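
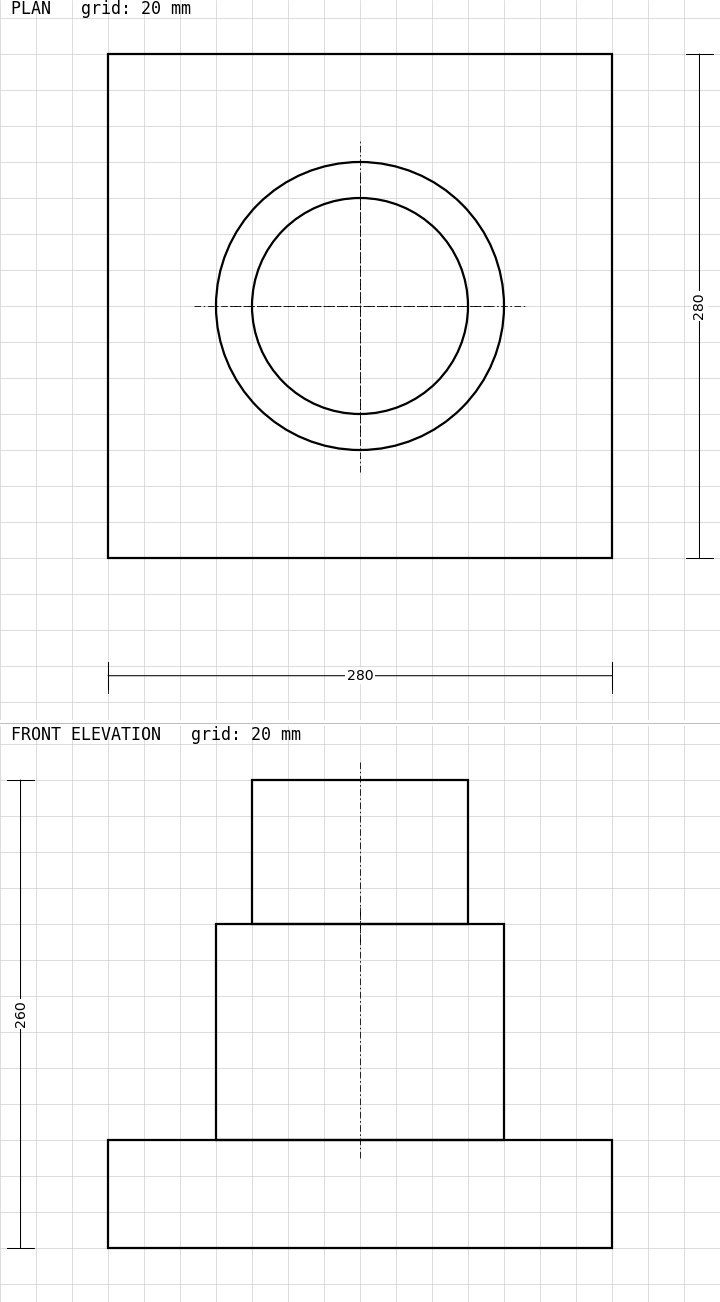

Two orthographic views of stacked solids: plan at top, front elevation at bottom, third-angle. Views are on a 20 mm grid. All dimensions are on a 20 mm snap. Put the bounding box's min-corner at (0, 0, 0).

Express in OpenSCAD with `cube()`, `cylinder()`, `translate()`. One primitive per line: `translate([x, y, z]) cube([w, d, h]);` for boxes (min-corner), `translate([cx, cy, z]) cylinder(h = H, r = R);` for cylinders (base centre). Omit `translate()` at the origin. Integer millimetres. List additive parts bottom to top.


cube([280, 280, 60]);
translate([140, 140, 60]) cylinder(h = 120, r = 80);
translate([140, 140, 180]) cylinder(h = 80, r = 60);


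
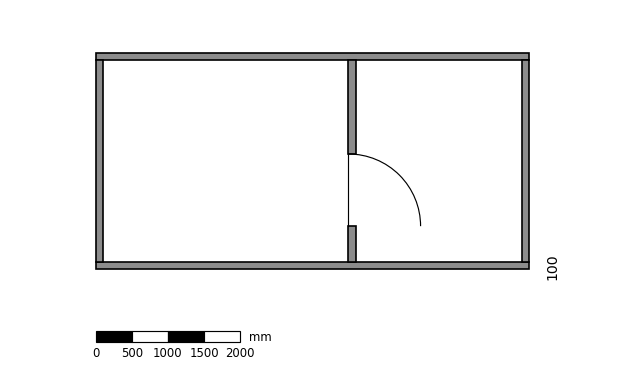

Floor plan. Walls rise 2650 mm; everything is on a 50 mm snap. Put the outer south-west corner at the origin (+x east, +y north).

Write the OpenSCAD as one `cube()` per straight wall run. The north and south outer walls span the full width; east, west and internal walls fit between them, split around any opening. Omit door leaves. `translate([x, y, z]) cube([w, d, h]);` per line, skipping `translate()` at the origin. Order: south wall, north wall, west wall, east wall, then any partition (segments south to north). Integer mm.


cube([6000, 100, 2650]);
translate([0, 2900, 0]) cube([6000, 100, 2650]);
translate([0, 100, 0]) cube([100, 2800, 2650]);
translate([5900, 100, 0]) cube([100, 2800, 2650]);
translate([3500, 100, 0]) cube([100, 500, 2650]);
translate([3500, 1600, 0]) cube([100, 1300, 2650]);


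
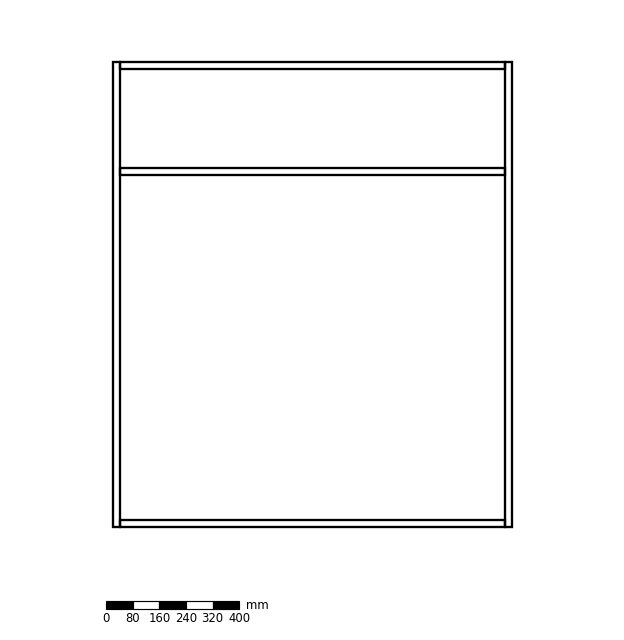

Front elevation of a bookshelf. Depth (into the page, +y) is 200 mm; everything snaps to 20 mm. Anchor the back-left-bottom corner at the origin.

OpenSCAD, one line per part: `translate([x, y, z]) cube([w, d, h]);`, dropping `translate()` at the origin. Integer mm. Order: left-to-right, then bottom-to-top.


cube([20, 200, 1400]);
translate([20, 0, 0]) cube([1160, 200, 20]);
translate([20, 0, 1060]) cube([1160, 200, 20]);
translate([20, 0, 1380]) cube([1160, 200, 20]);
translate([1180, 0, 0]) cube([20, 200, 1400]);


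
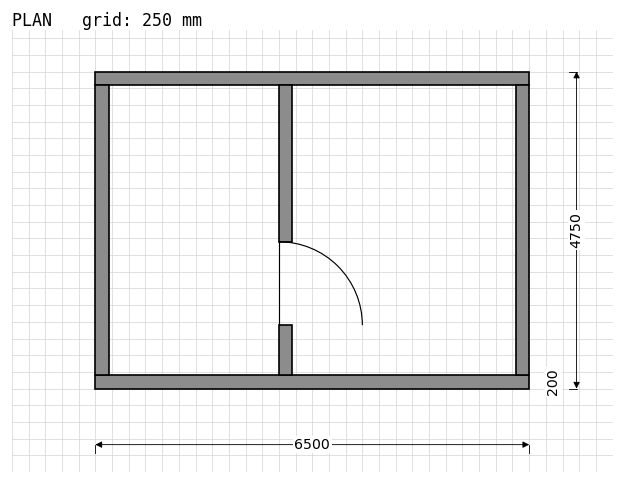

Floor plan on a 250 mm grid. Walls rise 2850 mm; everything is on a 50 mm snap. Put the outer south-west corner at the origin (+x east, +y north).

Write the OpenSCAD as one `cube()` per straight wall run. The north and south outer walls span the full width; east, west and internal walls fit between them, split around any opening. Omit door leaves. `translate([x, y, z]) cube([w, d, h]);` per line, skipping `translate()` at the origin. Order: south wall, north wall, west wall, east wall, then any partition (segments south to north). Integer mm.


cube([6500, 200, 2850]);
translate([0, 4550, 0]) cube([6500, 200, 2850]);
translate([0, 200, 0]) cube([200, 4350, 2850]);
translate([6300, 200, 0]) cube([200, 4350, 2850]);
translate([2750, 200, 0]) cube([200, 750, 2850]);
translate([2750, 2200, 0]) cube([200, 2350, 2850]);


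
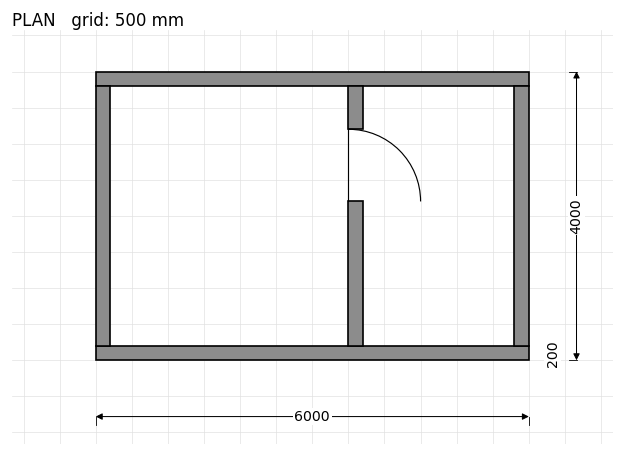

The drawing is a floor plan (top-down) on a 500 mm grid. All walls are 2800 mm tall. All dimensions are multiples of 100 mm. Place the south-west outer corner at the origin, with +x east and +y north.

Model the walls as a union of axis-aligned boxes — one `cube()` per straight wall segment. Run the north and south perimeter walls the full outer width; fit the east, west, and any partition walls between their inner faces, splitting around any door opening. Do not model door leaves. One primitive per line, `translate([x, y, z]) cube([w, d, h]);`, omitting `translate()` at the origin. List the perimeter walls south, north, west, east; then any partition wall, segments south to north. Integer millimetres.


cube([6000, 200, 2800]);
translate([0, 3800, 0]) cube([6000, 200, 2800]);
translate([0, 200, 0]) cube([200, 3600, 2800]);
translate([5800, 200, 0]) cube([200, 3600, 2800]);
translate([3500, 200, 0]) cube([200, 2000, 2800]);
translate([3500, 3200, 0]) cube([200, 600, 2800]);


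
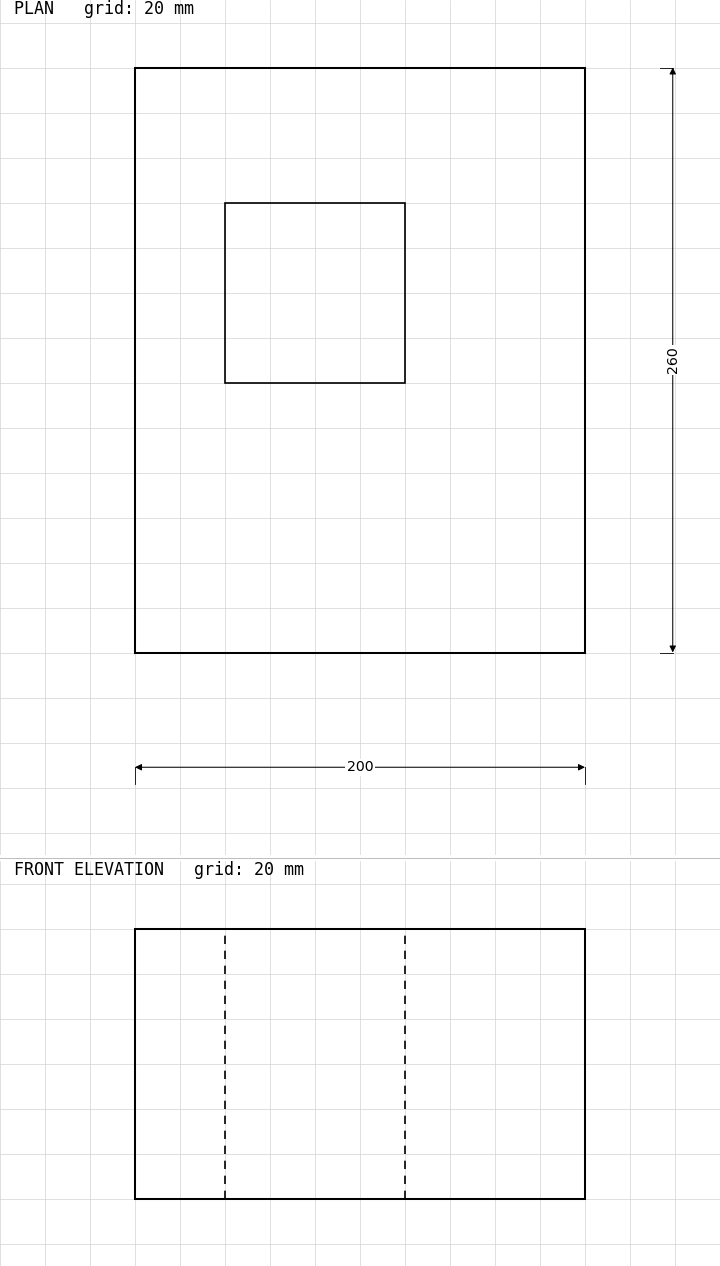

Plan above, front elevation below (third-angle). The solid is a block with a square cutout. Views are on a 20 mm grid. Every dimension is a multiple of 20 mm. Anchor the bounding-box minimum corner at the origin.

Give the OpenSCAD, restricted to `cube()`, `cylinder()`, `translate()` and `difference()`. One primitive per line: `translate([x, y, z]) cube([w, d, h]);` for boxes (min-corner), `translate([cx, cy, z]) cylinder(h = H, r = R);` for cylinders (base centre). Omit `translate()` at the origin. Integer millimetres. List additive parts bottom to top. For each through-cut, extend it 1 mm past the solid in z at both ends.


difference() {
  cube([200, 260, 120]);
  translate([40, 120, -1]) cube([80, 80, 122]);
}


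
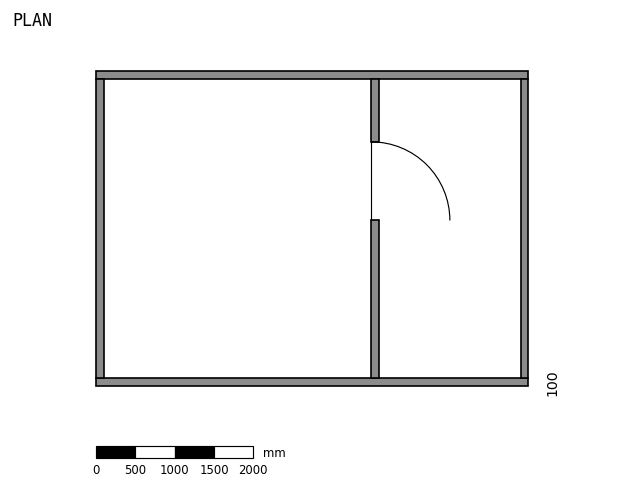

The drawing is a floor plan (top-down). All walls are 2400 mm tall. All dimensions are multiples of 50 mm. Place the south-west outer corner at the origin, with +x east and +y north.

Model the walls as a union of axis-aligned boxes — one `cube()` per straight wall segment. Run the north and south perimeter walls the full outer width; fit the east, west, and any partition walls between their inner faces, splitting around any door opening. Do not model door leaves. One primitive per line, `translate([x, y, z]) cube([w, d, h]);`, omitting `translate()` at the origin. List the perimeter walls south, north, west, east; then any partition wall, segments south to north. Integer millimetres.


cube([5500, 100, 2400]);
translate([0, 3900, 0]) cube([5500, 100, 2400]);
translate([0, 100, 0]) cube([100, 3800, 2400]);
translate([5400, 100, 0]) cube([100, 3800, 2400]);
translate([3500, 100, 0]) cube([100, 2000, 2400]);
translate([3500, 3100, 0]) cube([100, 800, 2400]);


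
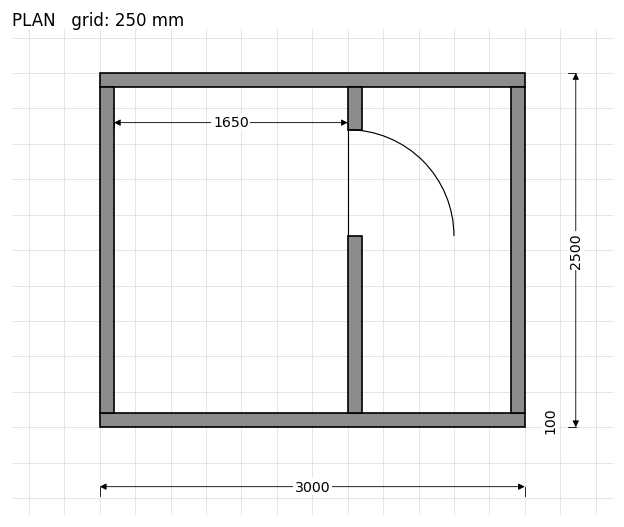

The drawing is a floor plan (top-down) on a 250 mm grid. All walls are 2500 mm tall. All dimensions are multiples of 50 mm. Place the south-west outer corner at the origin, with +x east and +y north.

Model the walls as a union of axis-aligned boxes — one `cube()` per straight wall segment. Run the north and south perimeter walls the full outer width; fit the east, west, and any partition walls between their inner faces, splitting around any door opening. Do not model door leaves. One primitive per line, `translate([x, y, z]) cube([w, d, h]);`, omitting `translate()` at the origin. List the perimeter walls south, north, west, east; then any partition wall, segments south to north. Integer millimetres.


cube([3000, 100, 2500]);
translate([0, 2400, 0]) cube([3000, 100, 2500]);
translate([0, 100, 0]) cube([100, 2300, 2500]);
translate([2900, 100, 0]) cube([100, 2300, 2500]);
translate([1750, 100, 0]) cube([100, 1250, 2500]);
translate([1750, 2100, 0]) cube([100, 300, 2500]);


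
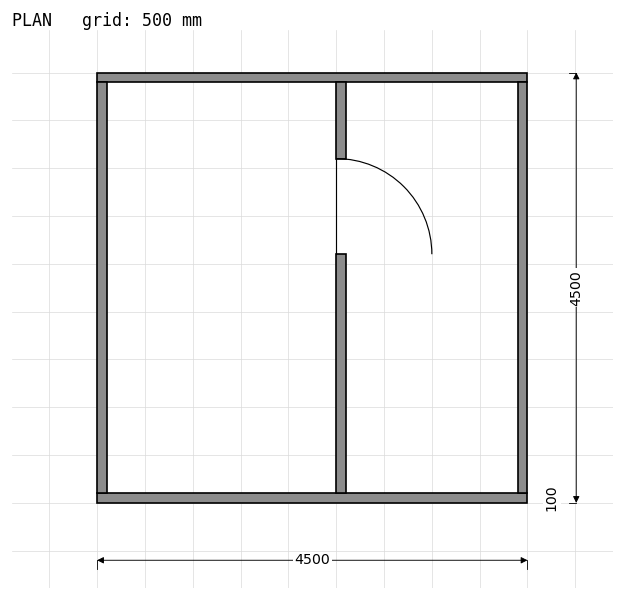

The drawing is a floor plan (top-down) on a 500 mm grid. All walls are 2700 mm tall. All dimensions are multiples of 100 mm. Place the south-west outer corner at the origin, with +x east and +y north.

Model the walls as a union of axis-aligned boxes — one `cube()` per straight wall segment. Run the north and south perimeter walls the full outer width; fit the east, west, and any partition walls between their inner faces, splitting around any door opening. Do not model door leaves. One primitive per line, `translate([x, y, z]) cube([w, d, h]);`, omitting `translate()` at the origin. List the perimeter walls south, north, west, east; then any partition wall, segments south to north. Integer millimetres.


cube([4500, 100, 2700]);
translate([0, 4400, 0]) cube([4500, 100, 2700]);
translate([0, 100, 0]) cube([100, 4300, 2700]);
translate([4400, 100, 0]) cube([100, 4300, 2700]);
translate([2500, 100, 0]) cube([100, 2500, 2700]);
translate([2500, 3600, 0]) cube([100, 800, 2700]);


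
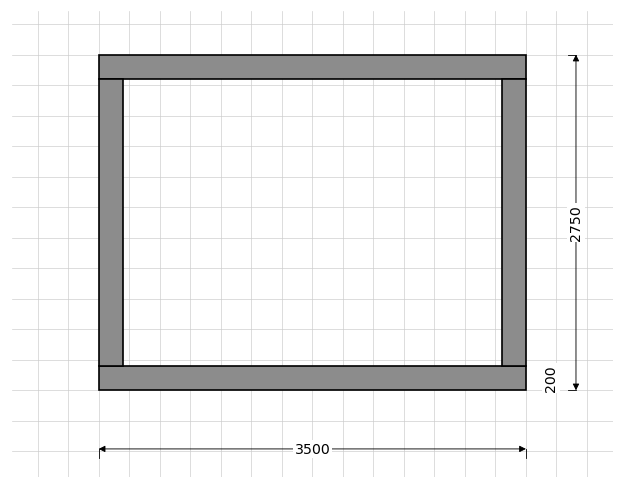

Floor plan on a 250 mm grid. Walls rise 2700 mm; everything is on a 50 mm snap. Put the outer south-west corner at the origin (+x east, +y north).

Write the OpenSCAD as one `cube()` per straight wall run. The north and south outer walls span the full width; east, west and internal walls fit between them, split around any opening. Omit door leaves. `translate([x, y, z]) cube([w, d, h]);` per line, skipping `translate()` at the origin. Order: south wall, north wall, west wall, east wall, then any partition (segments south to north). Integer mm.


cube([3500, 200, 2700]);
translate([0, 2550, 0]) cube([3500, 200, 2700]);
translate([0, 200, 0]) cube([200, 2350, 2700]);
translate([3300, 200, 0]) cube([200, 2350, 2700]);


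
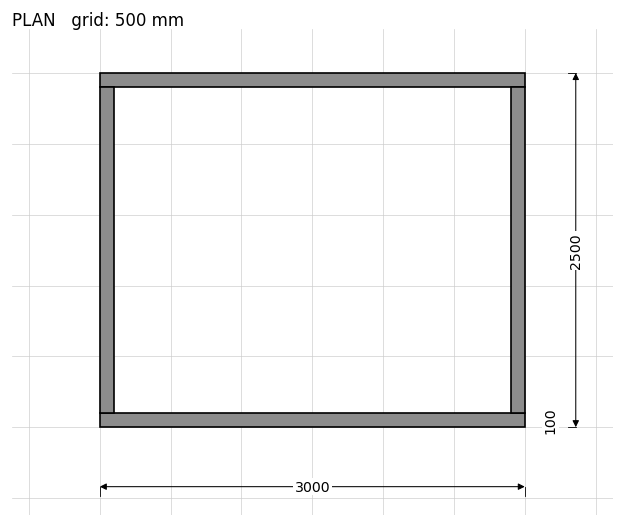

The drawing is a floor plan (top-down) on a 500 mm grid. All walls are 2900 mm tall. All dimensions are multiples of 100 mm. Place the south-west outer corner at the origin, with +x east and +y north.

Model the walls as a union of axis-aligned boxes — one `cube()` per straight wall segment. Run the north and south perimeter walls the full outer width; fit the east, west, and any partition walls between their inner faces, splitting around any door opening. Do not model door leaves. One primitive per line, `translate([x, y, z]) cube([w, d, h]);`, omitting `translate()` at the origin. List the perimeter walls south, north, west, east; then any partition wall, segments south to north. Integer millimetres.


cube([3000, 100, 2900]);
translate([0, 2400, 0]) cube([3000, 100, 2900]);
translate([0, 100, 0]) cube([100, 2300, 2900]);
translate([2900, 100, 0]) cube([100, 2300, 2900]);


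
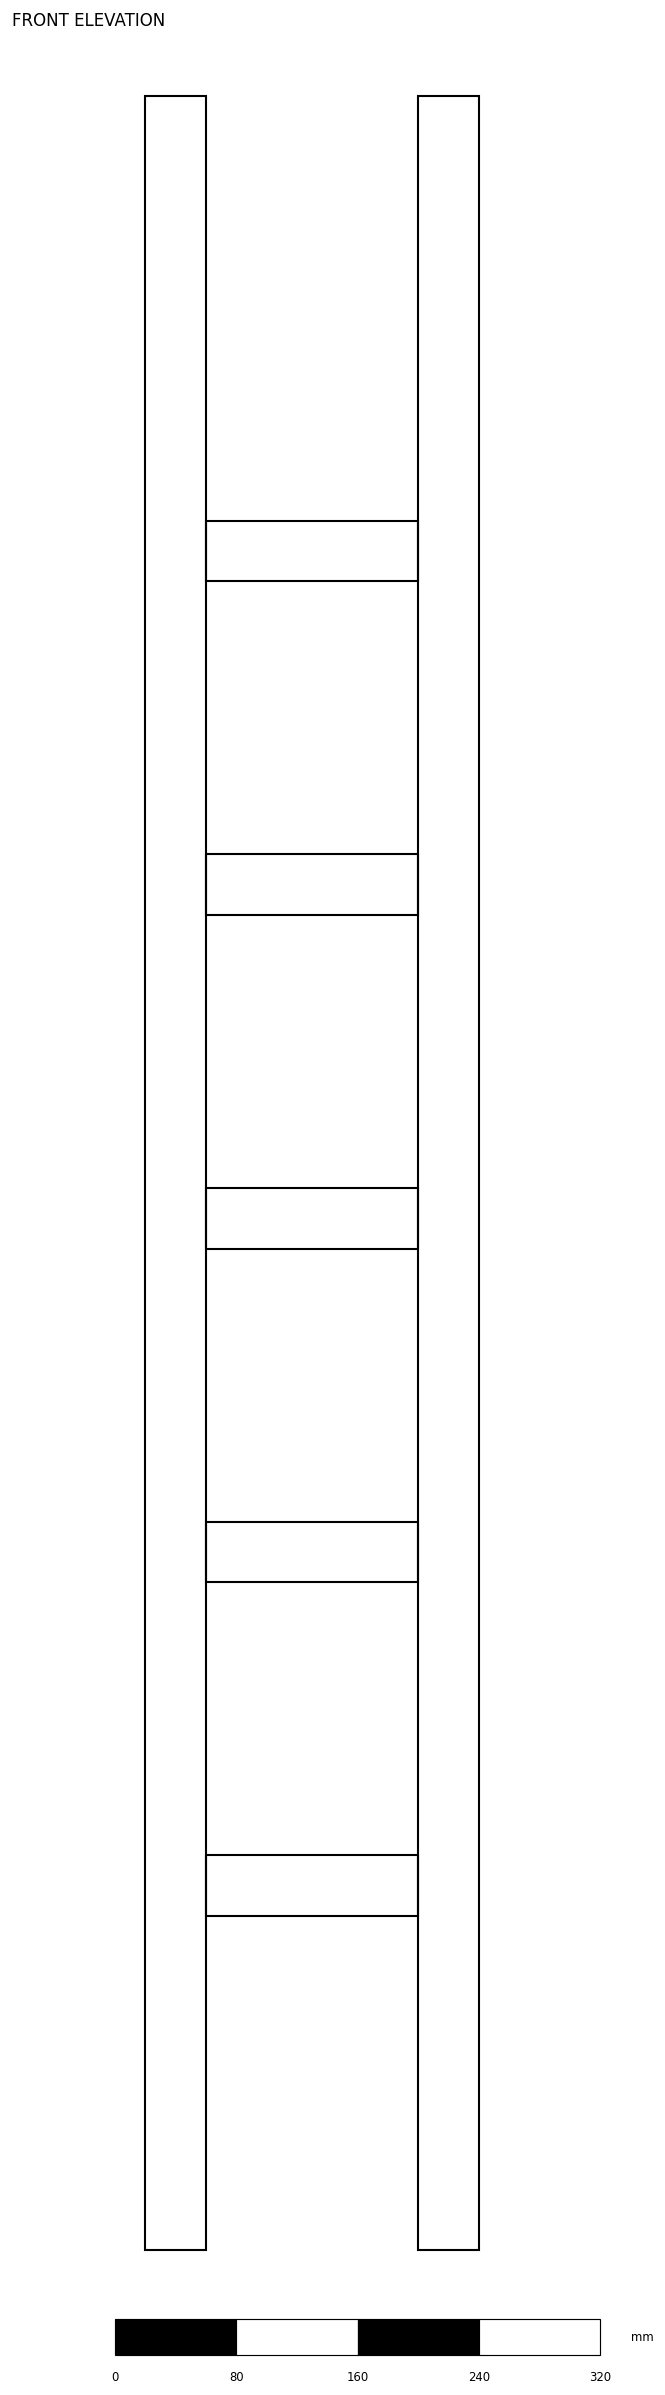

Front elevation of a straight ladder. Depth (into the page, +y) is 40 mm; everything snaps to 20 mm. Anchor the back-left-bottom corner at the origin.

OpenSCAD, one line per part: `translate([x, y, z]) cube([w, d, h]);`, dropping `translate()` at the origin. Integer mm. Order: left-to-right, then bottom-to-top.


cube([40, 40, 1420]);
translate([40, 0, 220]) cube([140, 40, 40]);
translate([40, 0, 440]) cube([140, 40, 40]);
translate([40, 0, 660]) cube([140, 40, 40]);
translate([40, 0, 880]) cube([140, 40, 40]);
translate([40, 0, 1100]) cube([140, 40, 40]);
translate([180, 0, 0]) cube([40, 40, 1420]);


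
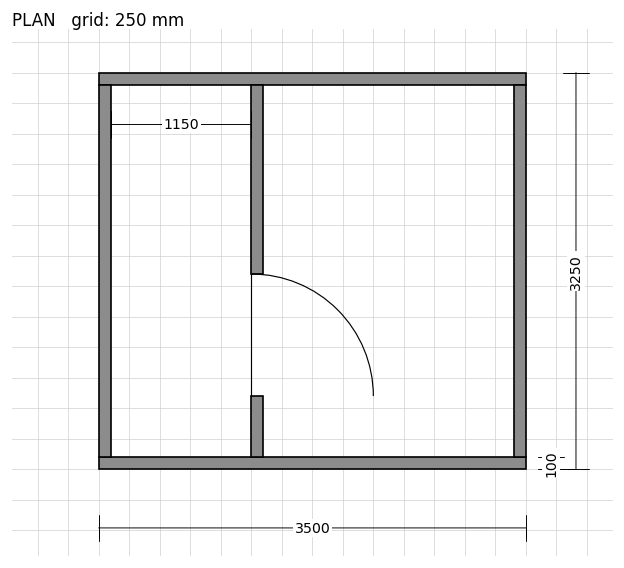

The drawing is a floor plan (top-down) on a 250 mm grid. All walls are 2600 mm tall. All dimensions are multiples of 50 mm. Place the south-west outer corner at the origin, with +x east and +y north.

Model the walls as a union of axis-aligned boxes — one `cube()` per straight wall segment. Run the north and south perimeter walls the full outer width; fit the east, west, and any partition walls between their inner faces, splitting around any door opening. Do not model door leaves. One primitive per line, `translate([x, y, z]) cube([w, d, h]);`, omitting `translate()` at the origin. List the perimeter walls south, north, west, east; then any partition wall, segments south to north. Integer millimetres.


cube([3500, 100, 2600]);
translate([0, 3150, 0]) cube([3500, 100, 2600]);
translate([0, 100, 0]) cube([100, 3050, 2600]);
translate([3400, 100, 0]) cube([100, 3050, 2600]);
translate([1250, 100, 0]) cube([100, 500, 2600]);
translate([1250, 1600, 0]) cube([100, 1550, 2600]);


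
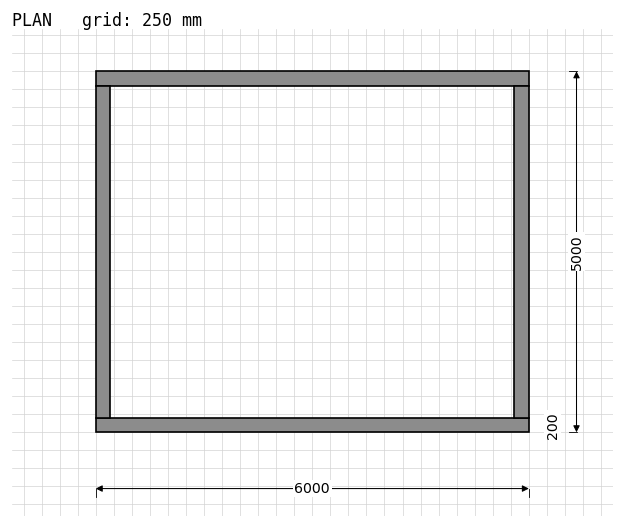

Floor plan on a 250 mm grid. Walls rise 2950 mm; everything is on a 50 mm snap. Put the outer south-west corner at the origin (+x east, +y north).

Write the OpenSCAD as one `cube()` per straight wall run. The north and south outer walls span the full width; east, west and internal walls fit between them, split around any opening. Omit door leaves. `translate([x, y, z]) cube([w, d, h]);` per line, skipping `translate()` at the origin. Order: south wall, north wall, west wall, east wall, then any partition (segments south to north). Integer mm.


cube([6000, 200, 2950]);
translate([0, 4800, 0]) cube([6000, 200, 2950]);
translate([0, 200, 0]) cube([200, 4600, 2950]);
translate([5800, 200, 0]) cube([200, 4600, 2950]);


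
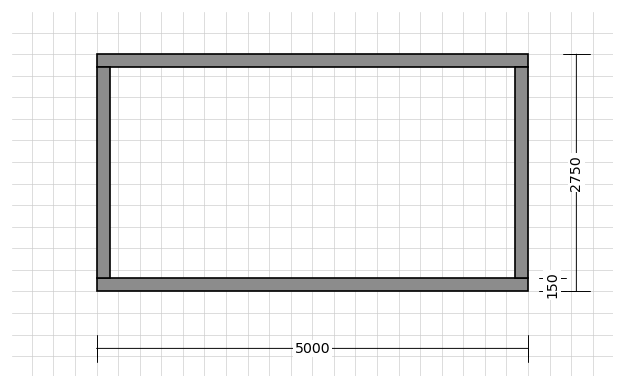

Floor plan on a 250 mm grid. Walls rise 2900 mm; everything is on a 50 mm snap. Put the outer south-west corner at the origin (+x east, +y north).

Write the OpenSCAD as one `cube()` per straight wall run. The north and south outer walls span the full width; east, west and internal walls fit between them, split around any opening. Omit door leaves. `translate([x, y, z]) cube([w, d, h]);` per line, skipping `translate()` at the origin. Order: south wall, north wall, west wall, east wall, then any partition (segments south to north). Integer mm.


cube([5000, 150, 2900]);
translate([0, 2600, 0]) cube([5000, 150, 2900]);
translate([0, 150, 0]) cube([150, 2450, 2900]);
translate([4850, 150, 0]) cube([150, 2450, 2900]);


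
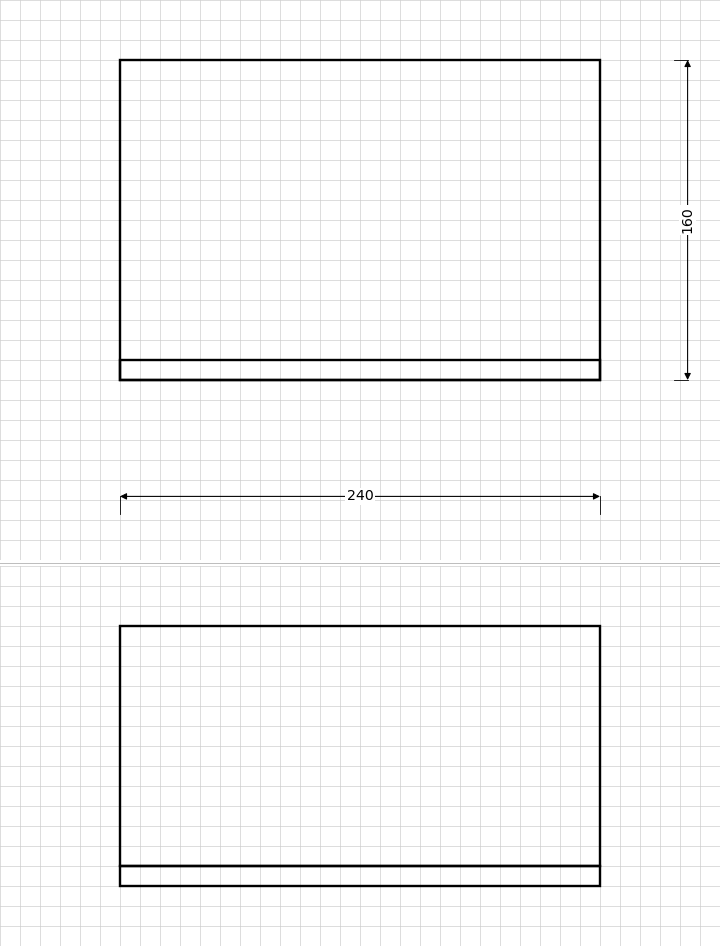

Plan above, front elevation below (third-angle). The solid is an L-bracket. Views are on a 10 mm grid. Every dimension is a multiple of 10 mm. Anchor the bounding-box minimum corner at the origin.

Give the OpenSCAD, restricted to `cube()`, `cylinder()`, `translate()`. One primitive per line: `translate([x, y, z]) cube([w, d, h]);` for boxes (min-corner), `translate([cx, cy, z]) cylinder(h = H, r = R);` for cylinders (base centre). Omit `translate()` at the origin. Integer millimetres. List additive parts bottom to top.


cube([240, 160, 10]);
translate([0, 0, 10]) cube([240, 10, 120]);


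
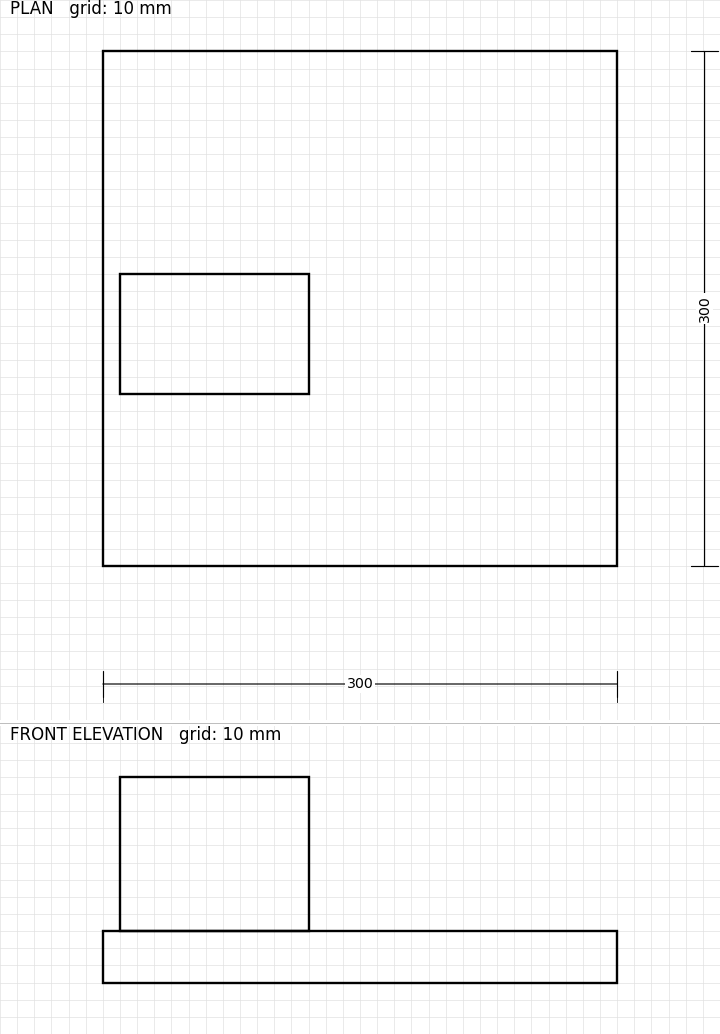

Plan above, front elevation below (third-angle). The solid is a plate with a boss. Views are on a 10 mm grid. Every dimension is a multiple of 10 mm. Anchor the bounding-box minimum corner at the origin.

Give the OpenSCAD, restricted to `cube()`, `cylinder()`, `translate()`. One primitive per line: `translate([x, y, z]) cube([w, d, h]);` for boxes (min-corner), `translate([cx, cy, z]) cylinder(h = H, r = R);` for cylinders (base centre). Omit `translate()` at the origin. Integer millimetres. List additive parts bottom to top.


cube([300, 300, 30]);
translate([10, 100, 30]) cube([110, 70, 90]);


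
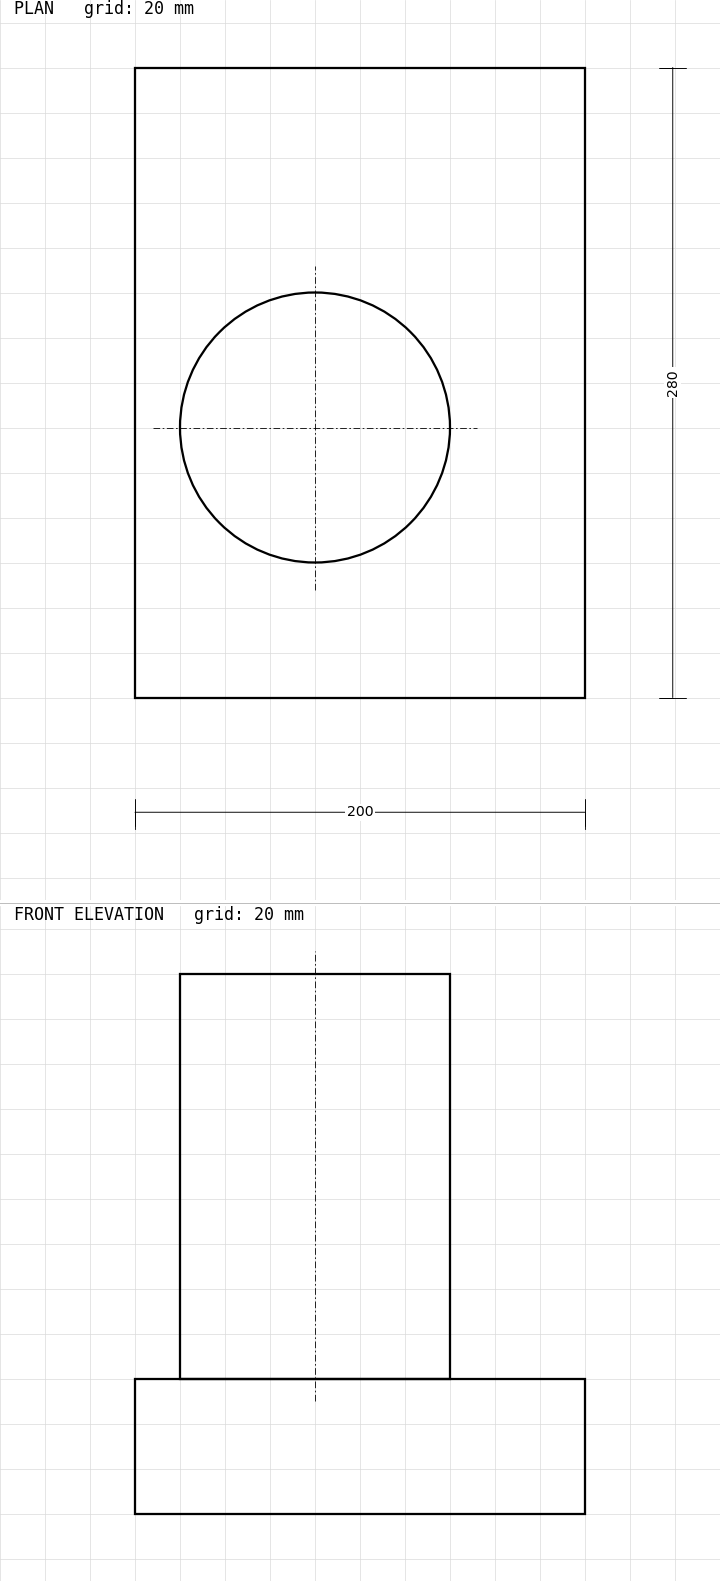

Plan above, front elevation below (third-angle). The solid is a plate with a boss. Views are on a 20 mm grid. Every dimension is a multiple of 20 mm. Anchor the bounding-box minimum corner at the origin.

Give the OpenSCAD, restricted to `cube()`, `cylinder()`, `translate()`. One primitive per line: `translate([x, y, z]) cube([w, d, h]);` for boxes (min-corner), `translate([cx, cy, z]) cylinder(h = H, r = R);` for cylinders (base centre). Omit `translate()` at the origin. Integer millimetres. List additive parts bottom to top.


cube([200, 280, 60]);
translate([80, 120, 60]) cylinder(h = 180, r = 60);


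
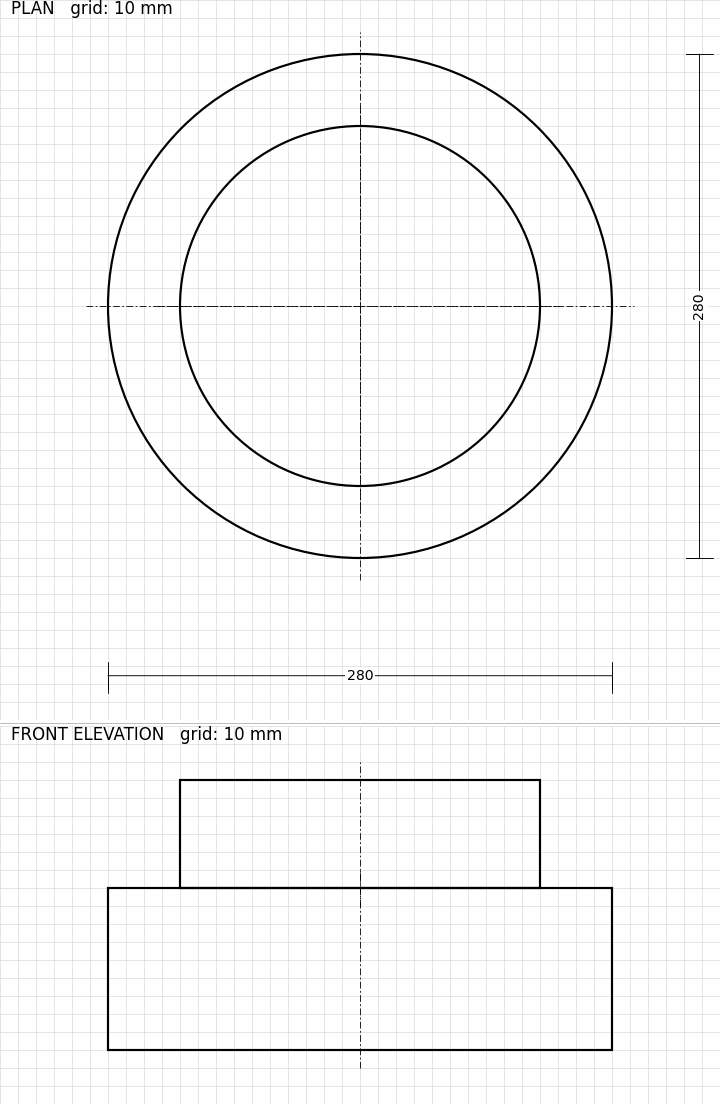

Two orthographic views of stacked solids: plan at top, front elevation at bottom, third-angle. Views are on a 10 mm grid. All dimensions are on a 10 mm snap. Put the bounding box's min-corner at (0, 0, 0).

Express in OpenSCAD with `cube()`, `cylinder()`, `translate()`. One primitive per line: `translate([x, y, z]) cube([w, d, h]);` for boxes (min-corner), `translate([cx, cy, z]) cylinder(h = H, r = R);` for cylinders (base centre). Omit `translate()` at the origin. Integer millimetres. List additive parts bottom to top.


translate([140, 140, 0]) cylinder(h = 90, r = 140);
translate([140, 140, 90]) cylinder(h = 60, r = 100);


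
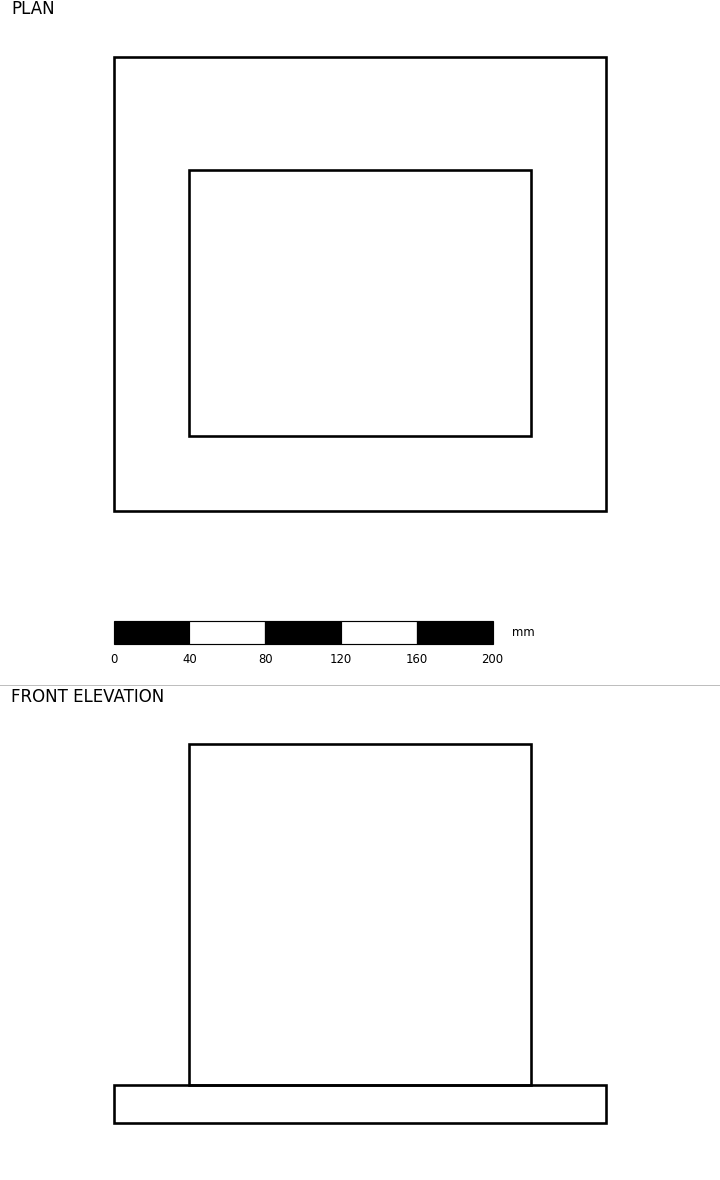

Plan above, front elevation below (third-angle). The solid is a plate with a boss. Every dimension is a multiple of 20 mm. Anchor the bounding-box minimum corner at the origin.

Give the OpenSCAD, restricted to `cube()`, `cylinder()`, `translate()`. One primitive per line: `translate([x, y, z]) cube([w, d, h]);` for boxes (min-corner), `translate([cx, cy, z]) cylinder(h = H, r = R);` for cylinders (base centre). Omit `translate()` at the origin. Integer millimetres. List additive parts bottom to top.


cube([260, 240, 20]);
translate([40, 40, 20]) cube([180, 140, 180]);


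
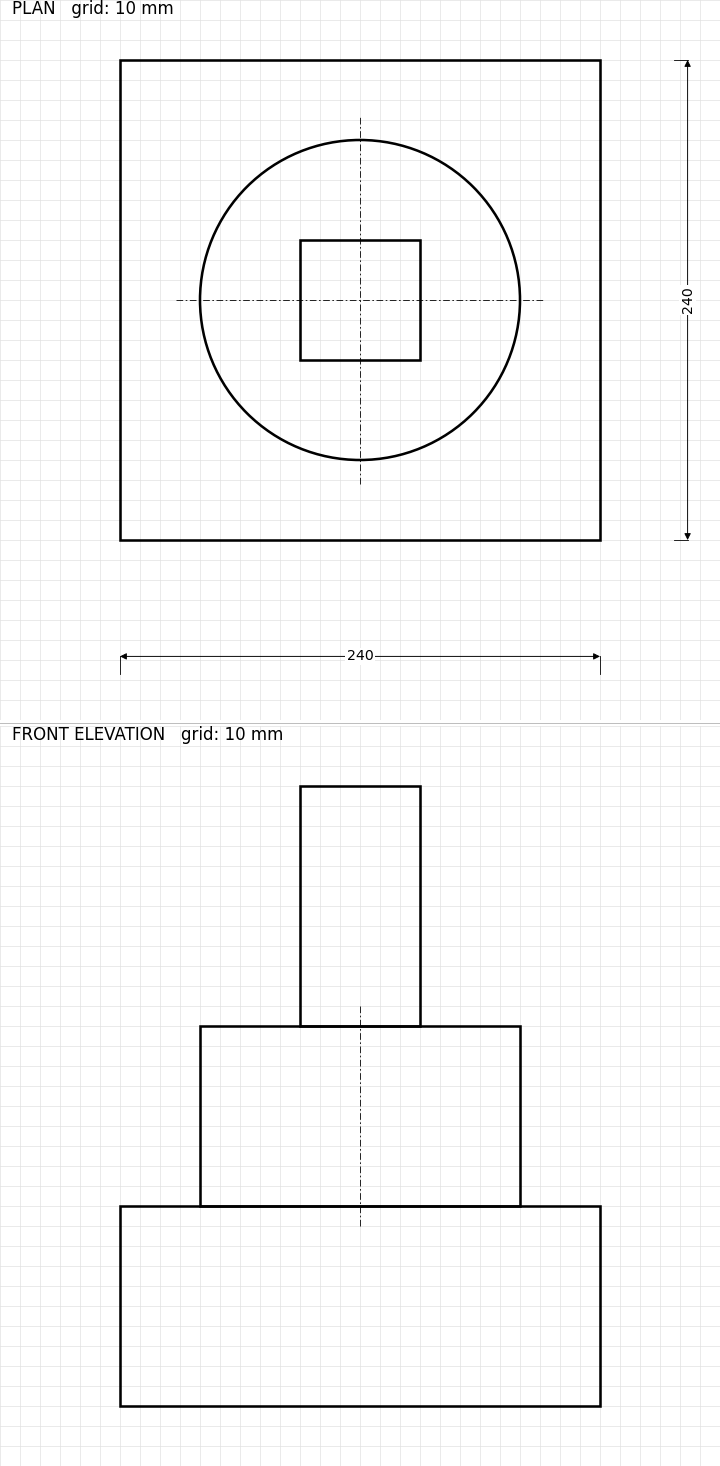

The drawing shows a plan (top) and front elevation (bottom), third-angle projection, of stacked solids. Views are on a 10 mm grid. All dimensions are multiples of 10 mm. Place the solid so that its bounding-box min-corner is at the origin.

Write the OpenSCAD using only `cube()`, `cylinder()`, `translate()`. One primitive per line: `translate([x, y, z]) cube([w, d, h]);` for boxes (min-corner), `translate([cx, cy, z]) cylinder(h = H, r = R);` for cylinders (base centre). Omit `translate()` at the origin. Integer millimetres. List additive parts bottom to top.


cube([240, 240, 100]);
translate([120, 120, 100]) cylinder(h = 90, r = 80);
translate([90, 90, 190]) cube([60, 60, 120]);


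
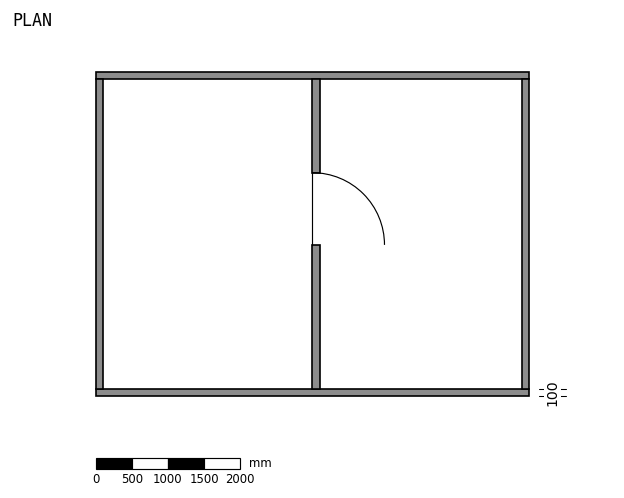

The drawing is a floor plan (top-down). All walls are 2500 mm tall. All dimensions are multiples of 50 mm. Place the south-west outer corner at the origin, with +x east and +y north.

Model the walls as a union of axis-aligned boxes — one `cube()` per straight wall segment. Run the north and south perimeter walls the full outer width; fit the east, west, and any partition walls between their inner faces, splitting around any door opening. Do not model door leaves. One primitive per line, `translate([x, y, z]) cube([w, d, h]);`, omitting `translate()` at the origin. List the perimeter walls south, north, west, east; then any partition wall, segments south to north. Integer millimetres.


cube([6000, 100, 2500]);
translate([0, 4400, 0]) cube([6000, 100, 2500]);
translate([0, 100, 0]) cube([100, 4300, 2500]);
translate([5900, 100, 0]) cube([100, 4300, 2500]);
translate([3000, 100, 0]) cube([100, 2000, 2500]);
translate([3000, 3100, 0]) cube([100, 1300, 2500]);


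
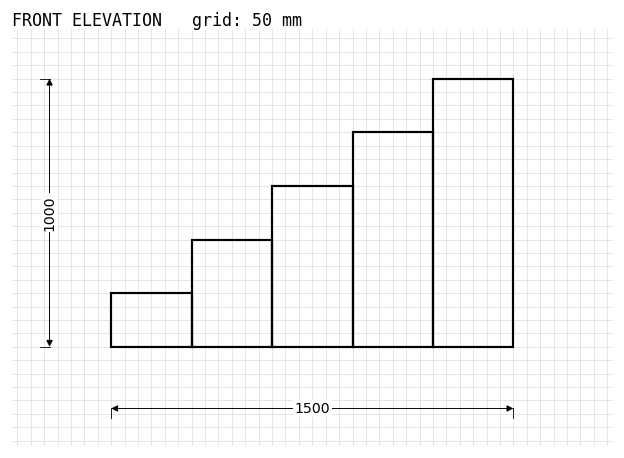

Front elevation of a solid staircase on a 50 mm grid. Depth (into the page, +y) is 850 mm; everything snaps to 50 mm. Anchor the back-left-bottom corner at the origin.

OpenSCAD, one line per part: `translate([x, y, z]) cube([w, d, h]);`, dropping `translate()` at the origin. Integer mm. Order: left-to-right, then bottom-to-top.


cube([300, 850, 200]);
translate([300, 0, 0]) cube([300, 850, 400]);
translate([600, 0, 0]) cube([300, 850, 600]);
translate([900, 0, 0]) cube([300, 850, 800]);
translate([1200, 0, 0]) cube([300, 850, 1000]);


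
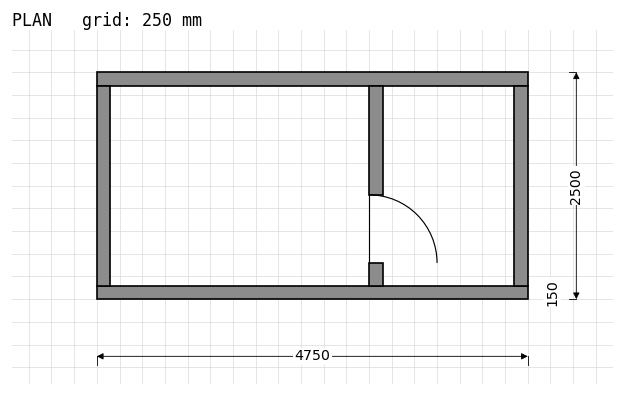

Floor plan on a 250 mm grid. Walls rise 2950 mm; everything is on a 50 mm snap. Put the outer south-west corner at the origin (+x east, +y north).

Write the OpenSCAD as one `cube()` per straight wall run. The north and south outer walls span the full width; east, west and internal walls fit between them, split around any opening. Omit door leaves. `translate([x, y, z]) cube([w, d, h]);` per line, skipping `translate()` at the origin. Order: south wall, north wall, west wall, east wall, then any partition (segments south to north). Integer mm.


cube([4750, 150, 2950]);
translate([0, 2350, 0]) cube([4750, 150, 2950]);
translate([0, 150, 0]) cube([150, 2200, 2950]);
translate([4600, 150, 0]) cube([150, 2200, 2950]);
translate([3000, 150, 0]) cube([150, 250, 2950]);
translate([3000, 1150, 0]) cube([150, 1200, 2950]);


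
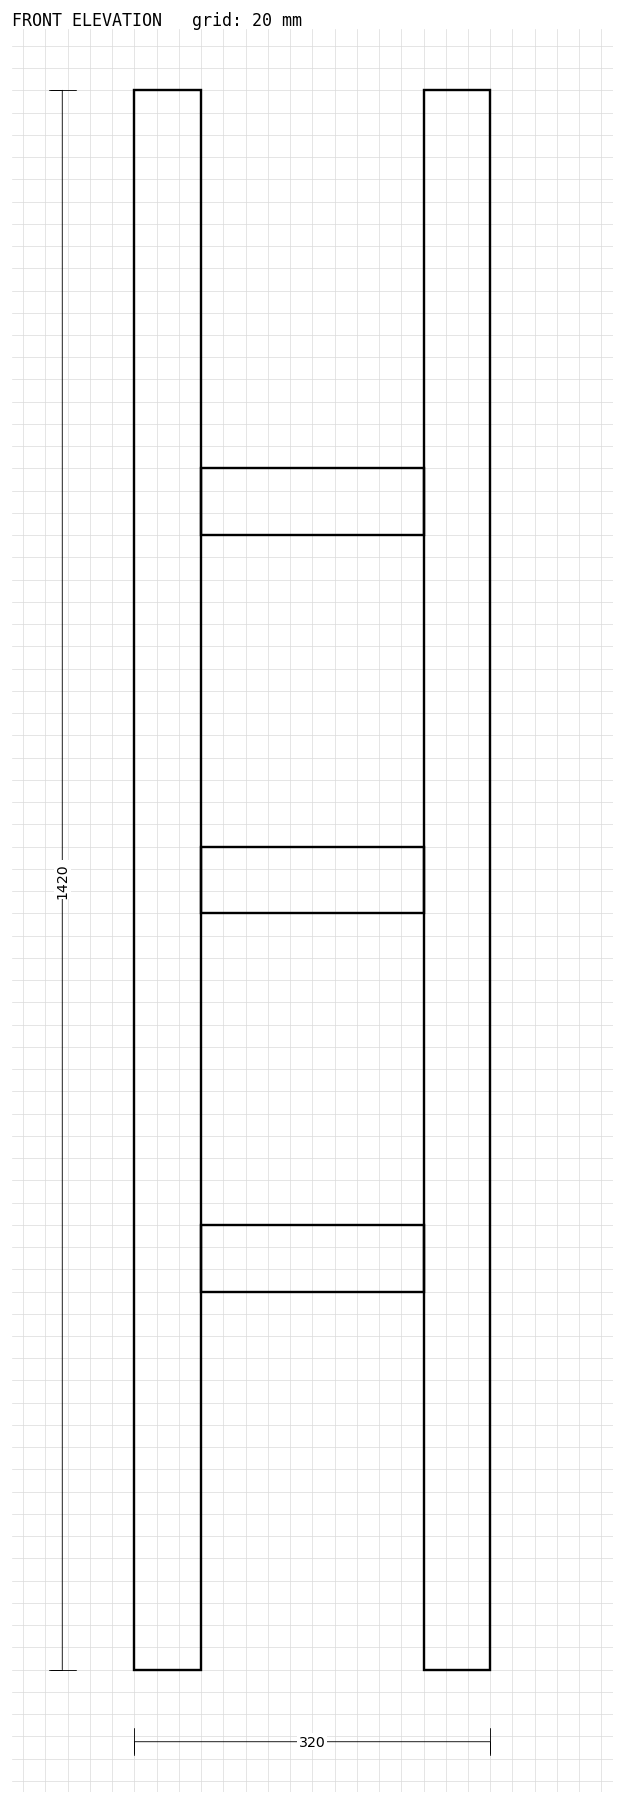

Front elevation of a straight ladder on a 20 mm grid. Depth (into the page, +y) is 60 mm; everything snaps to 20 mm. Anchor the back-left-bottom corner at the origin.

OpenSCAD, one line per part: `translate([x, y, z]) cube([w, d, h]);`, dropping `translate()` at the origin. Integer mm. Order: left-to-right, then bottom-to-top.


cube([60, 60, 1420]);
translate([60, 0, 340]) cube([200, 60, 60]);
translate([60, 0, 680]) cube([200, 60, 60]);
translate([60, 0, 1020]) cube([200, 60, 60]);
translate([260, 0, 0]) cube([60, 60, 1420]);


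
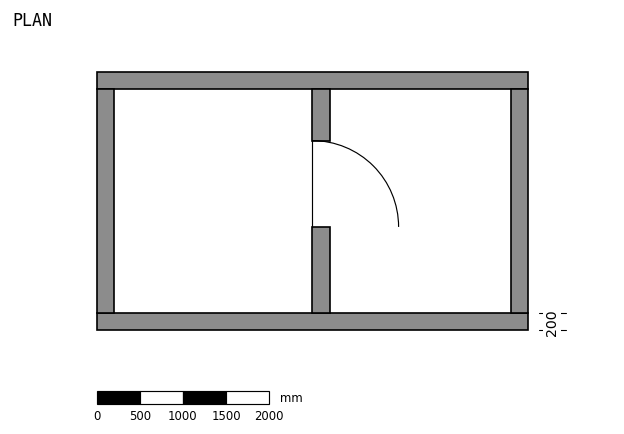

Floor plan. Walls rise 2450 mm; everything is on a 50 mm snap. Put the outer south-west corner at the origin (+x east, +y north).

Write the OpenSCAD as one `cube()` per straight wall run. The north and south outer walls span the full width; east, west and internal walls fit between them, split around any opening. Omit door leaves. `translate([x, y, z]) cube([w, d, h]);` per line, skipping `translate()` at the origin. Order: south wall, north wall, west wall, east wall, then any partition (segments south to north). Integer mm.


cube([5000, 200, 2450]);
translate([0, 2800, 0]) cube([5000, 200, 2450]);
translate([0, 200, 0]) cube([200, 2600, 2450]);
translate([4800, 200, 0]) cube([200, 2600, 2450]);
translate([2500, 200, 0]) cube([200, 1000, 2450]);
translate([2500, 2200, 0]) cube([200, 600, 2450]);


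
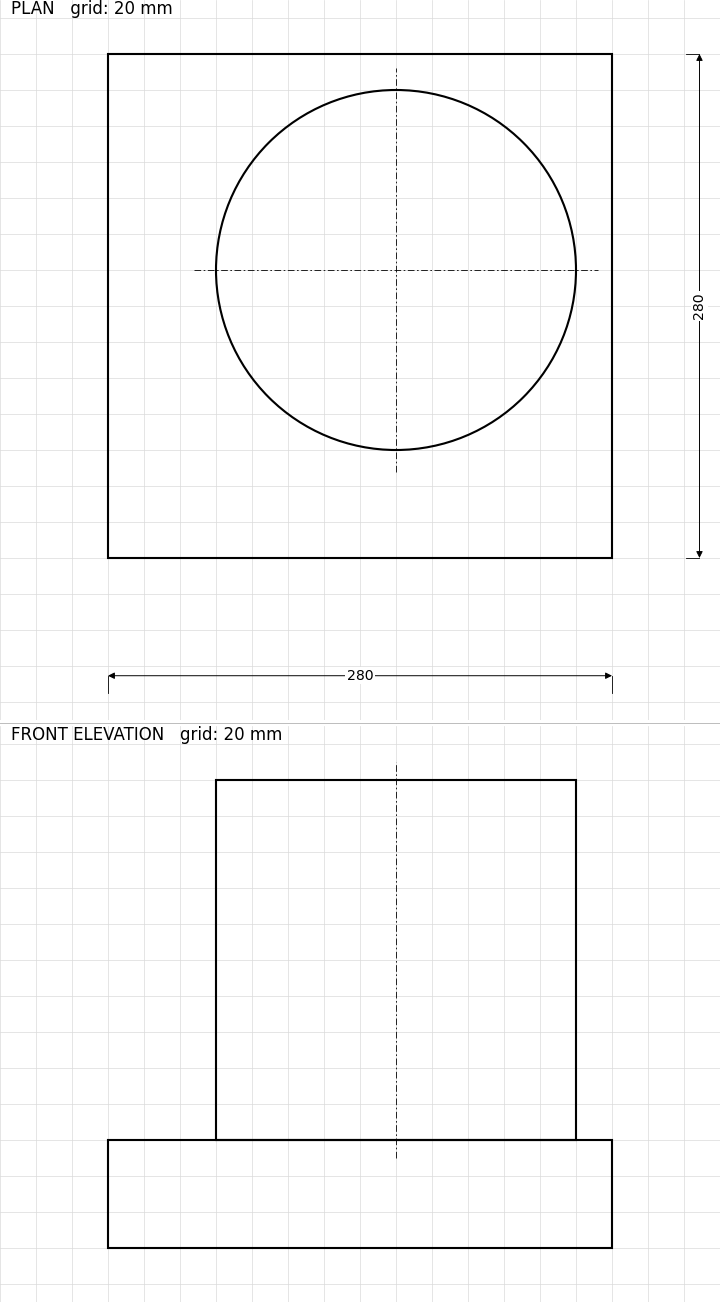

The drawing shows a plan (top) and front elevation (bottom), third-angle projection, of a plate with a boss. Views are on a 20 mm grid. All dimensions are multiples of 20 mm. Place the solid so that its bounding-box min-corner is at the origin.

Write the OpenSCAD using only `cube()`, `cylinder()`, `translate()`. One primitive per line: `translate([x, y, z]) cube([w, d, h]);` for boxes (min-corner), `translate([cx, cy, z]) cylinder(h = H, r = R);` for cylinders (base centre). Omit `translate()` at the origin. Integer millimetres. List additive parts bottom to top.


cube([280, 280, 60]);
translate([160, 160, 60]) cylinder(h = 200, r = 100);


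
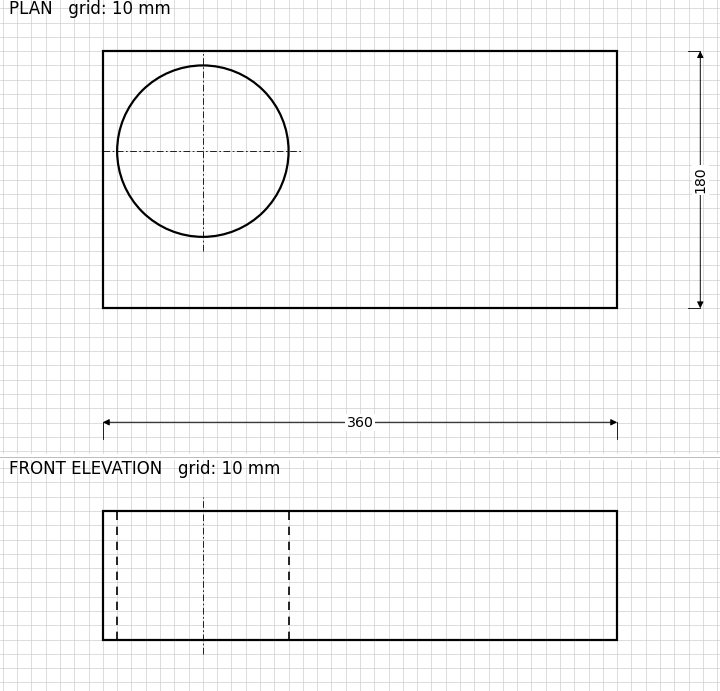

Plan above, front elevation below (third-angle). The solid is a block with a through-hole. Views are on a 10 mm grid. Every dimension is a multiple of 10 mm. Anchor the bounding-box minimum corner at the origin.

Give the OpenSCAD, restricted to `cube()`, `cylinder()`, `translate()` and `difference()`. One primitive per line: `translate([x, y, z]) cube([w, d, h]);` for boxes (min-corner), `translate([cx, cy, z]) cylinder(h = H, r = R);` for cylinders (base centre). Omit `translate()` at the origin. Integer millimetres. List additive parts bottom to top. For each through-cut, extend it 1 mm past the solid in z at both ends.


difference() {
  cube([360, 180, 90]);
  translate([70, 110, -1]) cylinder(h = 92, r = 60);
}


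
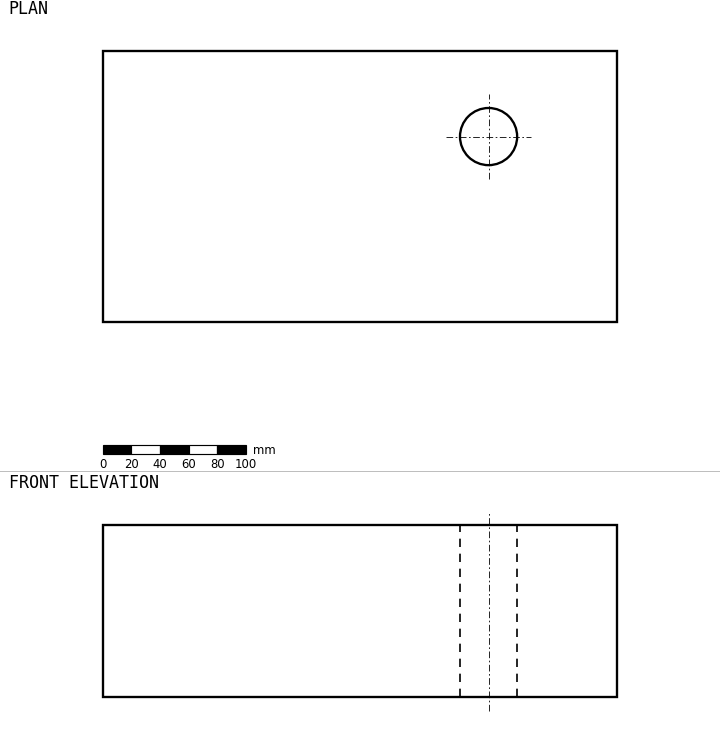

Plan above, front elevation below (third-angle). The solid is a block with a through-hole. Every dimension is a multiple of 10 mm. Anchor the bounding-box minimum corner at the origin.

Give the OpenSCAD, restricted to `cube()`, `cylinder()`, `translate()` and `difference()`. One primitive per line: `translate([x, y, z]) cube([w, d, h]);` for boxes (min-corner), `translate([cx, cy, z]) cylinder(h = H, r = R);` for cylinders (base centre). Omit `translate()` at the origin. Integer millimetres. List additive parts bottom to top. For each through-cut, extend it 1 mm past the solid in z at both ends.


difference() {
  cube([360, 190, 120]);
  translate([270, 130, -1]) cylinder(h = 122, r = 20);
}


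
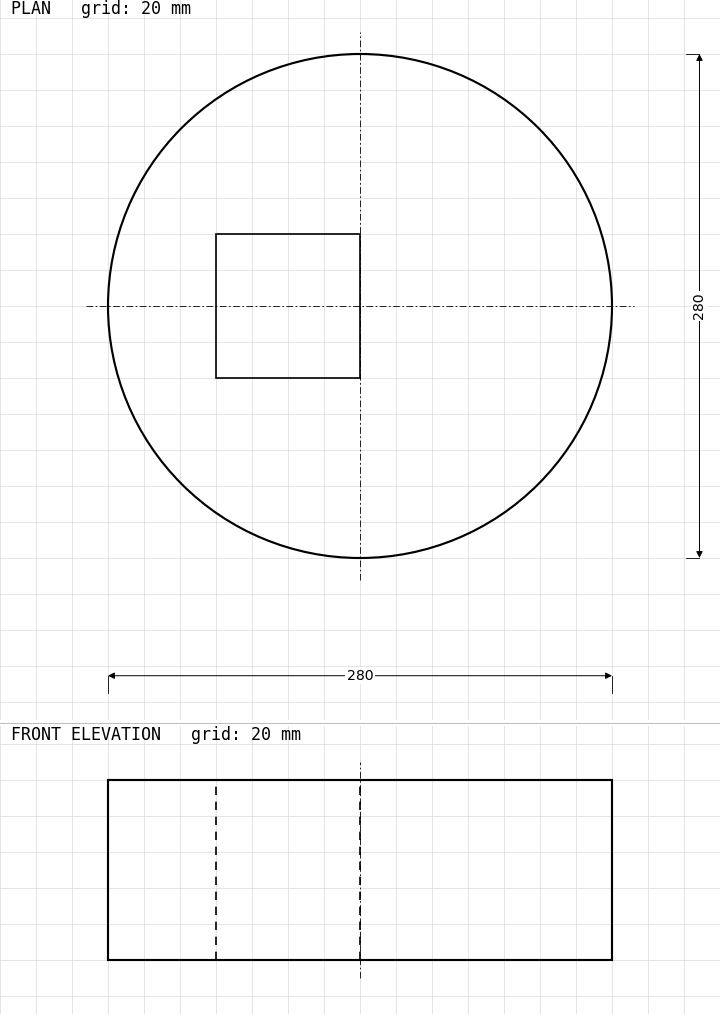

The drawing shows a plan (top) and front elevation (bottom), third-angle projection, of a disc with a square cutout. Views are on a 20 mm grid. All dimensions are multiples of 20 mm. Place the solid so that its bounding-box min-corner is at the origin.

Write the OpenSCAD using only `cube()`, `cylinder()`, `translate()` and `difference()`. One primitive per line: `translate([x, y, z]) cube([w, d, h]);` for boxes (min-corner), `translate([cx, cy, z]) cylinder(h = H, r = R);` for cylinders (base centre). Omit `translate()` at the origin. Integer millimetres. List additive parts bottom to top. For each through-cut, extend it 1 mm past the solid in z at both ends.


difference() {
  translate([140, 140, 0]) cylinder(h = 100, r = 140);
  translate([60, 100, -1]) cube([80, 80, 102]);
}


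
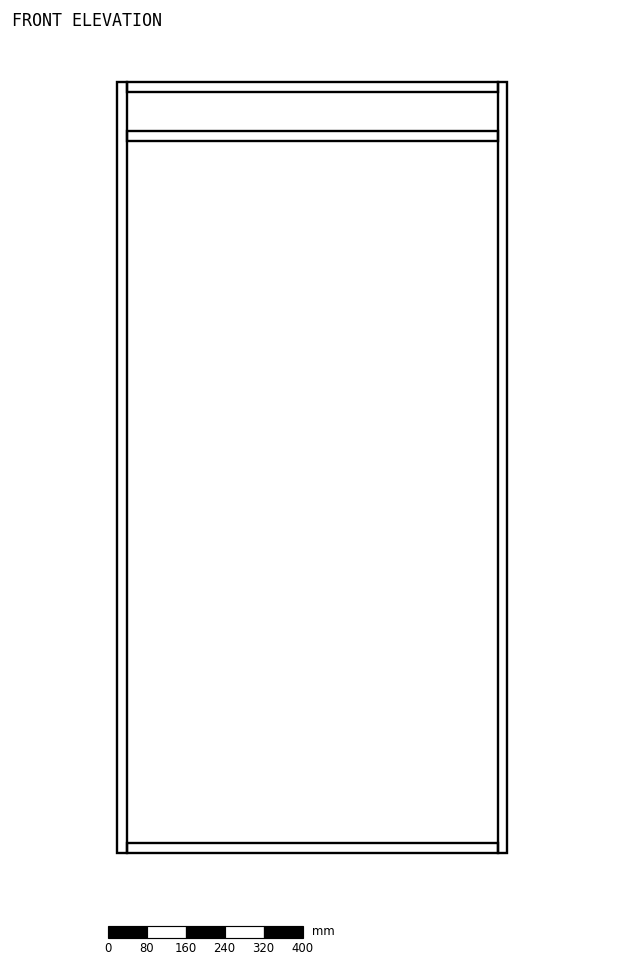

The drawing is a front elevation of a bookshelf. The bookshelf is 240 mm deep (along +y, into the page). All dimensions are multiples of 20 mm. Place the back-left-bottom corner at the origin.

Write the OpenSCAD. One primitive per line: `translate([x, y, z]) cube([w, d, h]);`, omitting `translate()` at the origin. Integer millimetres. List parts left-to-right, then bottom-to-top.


cube([20, 240, 1580]);
translate([20, 0, 0]) cube([760, 240, 20]);
translate([20, 0, 1460]) cube([760, 240, 20]);
translate([20, 0, 1560]) cube([760, 240, 20]);
translate([780, 0, 0]) cube([20, 240, 1580]);


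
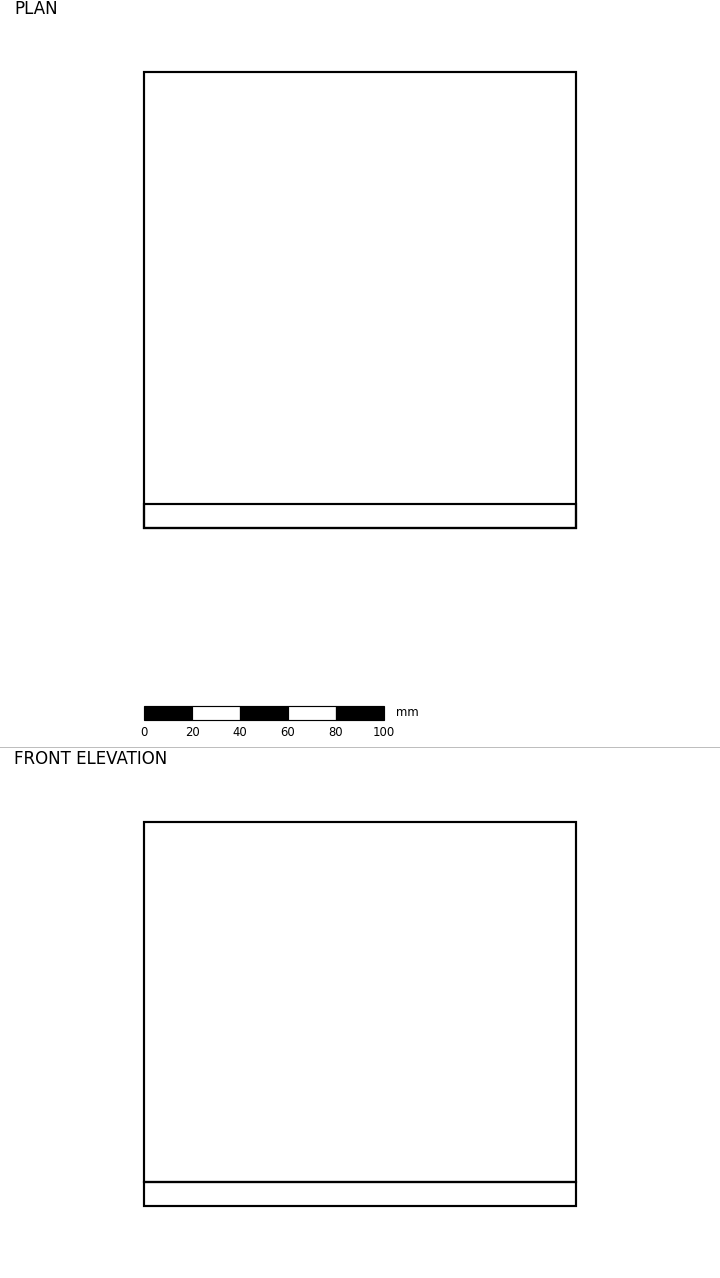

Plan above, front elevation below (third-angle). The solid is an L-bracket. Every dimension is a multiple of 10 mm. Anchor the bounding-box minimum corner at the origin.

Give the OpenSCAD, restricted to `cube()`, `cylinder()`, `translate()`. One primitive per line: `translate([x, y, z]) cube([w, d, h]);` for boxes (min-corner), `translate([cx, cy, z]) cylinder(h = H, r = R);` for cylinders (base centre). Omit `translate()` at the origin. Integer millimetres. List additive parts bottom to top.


cube([180, 190, 10]);
translate([0, 0, 10]) cube([180, 10, 150]);


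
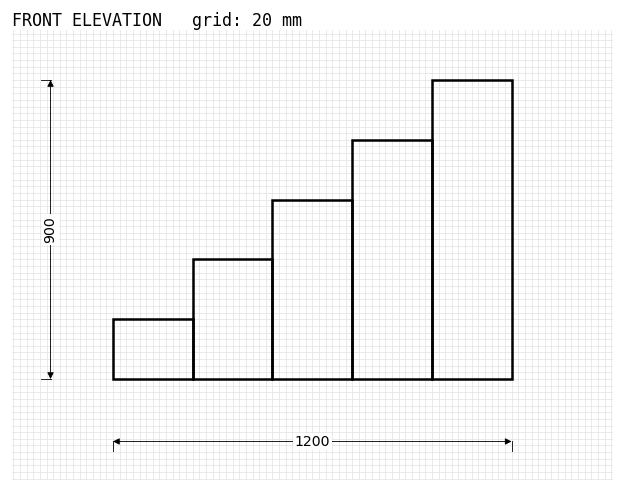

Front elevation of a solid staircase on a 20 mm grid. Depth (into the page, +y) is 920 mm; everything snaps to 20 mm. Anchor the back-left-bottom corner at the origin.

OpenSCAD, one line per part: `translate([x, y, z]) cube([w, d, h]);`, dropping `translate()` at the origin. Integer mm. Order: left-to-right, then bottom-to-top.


cube([240, 920, 180]);
translate([240, 0, 0]) cube([240, 920, 360]);
translate([480, 0, 0]) cube([240, 920, 540]);
translate([720, 0, 0]) cube([240, 920, 720]);
translate([960, 0, 0]) cube([240, 920, 900]);


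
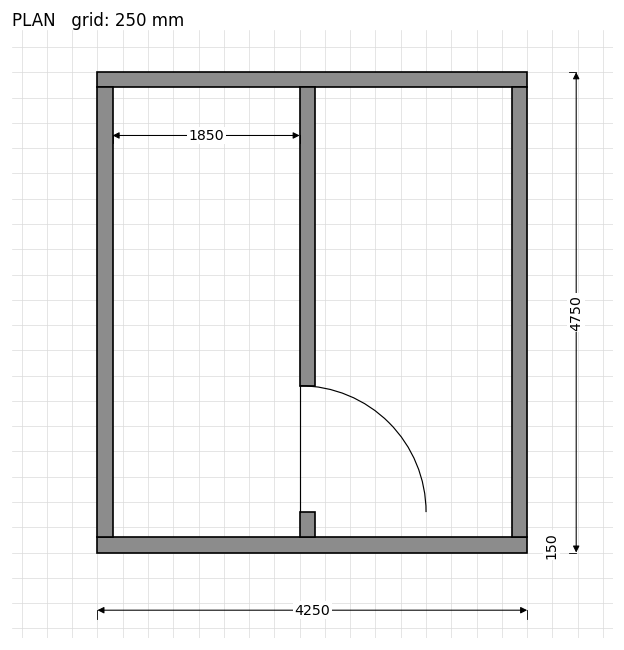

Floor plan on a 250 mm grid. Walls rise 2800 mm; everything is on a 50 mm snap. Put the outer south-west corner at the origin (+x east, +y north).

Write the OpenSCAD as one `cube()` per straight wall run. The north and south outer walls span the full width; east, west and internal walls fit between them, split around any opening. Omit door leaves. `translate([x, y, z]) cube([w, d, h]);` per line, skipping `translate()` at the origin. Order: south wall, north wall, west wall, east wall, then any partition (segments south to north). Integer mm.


cube([4250, 150, 2800]);
translate([0, 4600, 0]) cube([4250, 150, 2800]);
translate([0, 150, 0]) cube([150, 4450, 2800]);
translate([4100, 150, 0]) cube([150, 4450, 2800]);
translate([2000, 150, 0]) cube([150, 250, 2800]);
translate([2000, 1650, 0]) cube([150, 2950, 2800]);


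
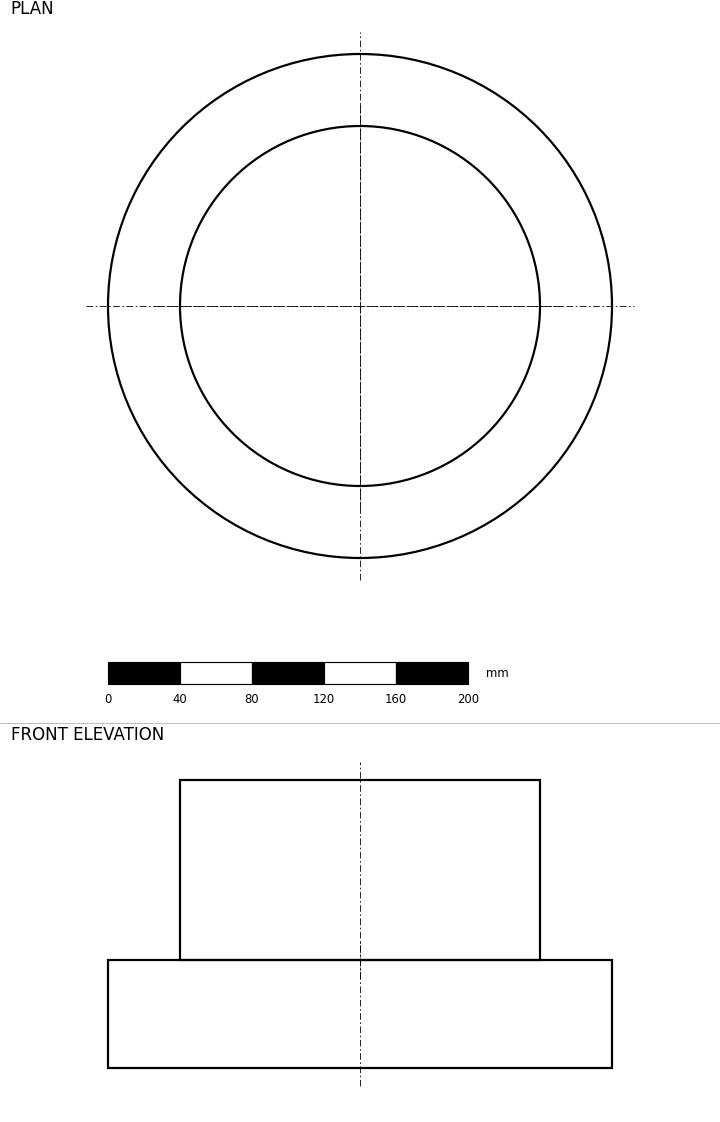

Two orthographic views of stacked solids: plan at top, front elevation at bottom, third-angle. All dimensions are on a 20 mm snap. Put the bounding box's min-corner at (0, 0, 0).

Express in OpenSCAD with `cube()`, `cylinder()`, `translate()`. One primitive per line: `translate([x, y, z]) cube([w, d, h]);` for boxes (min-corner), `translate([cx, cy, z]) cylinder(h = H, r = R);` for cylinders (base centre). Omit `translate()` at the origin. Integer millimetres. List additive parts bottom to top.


translate([140, 140, 0]) cylinder(h = 60, r = 140);
translate([140, 140, 60]) cylinder(h = 100, r = 100);


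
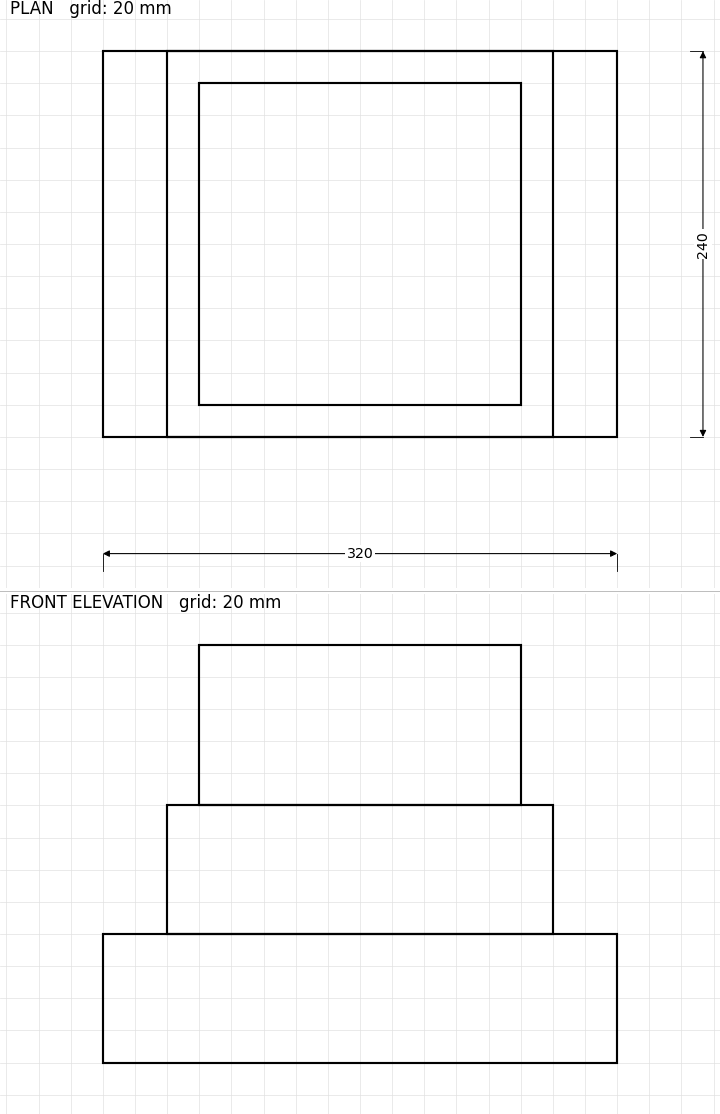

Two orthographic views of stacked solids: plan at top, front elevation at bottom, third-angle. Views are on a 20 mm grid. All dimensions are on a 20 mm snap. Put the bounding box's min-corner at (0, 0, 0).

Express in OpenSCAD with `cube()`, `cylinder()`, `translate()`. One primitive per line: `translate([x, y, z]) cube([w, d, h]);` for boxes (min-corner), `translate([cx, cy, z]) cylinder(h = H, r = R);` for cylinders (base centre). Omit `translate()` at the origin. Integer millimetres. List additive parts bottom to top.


cube([320, 240, 80]);
translate([40, 0, 80]) cube([240, 240, 80]);
translate([60, 20, 160]) cube([200, 200, 100]);


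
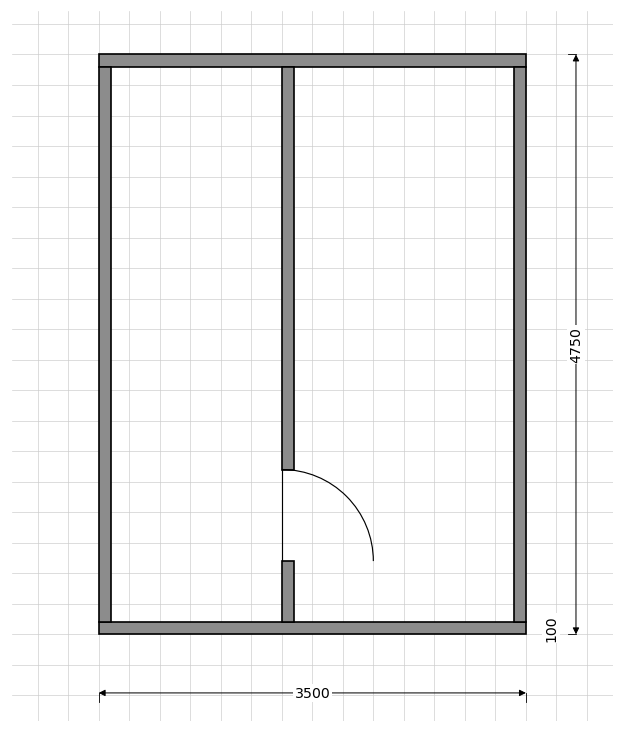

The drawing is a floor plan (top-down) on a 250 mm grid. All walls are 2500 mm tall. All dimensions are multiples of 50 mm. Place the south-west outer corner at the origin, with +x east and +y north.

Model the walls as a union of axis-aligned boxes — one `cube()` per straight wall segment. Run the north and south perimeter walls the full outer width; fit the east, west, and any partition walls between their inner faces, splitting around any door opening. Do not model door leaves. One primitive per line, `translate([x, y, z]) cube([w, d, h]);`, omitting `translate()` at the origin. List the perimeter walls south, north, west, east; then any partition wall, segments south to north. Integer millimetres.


cube([3500, 100, 2500]);
translate([0, 4650, 0]) cube([3500, 100, 2500]);
translate([0, 100, 0]) cube([100, 4550, 2500]);
translate([3400, 100, 0]) cube([100, 4550, 2500]);
translate([1500, 100, 0]) cube([100, 500, 2500]);
translate([1500, 1350, 0]) cube([100, 3300, 2500]);
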